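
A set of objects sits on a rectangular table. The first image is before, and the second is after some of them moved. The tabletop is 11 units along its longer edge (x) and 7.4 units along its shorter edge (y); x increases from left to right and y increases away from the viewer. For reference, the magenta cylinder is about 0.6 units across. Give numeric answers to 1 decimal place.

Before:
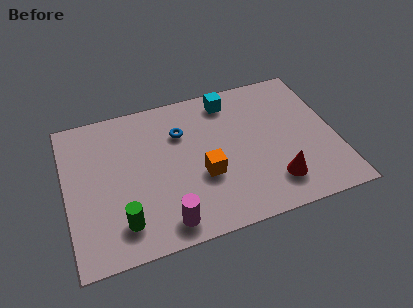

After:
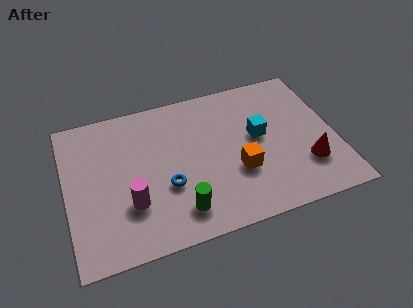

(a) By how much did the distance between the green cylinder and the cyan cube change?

-2.4

They were about 6.8 units apart before and 4.4 after — 2.4 units closer together.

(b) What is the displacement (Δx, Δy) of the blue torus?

(-0.8, -2.5)

From the two frames, the blue torus sits at roughly (4.8, 5.2) before and (4.0, 2.7) after.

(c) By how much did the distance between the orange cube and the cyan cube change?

-2.0

The distance was about 3.8 in the first image and 1.8 in the second, so they moved 2.0 units closer together.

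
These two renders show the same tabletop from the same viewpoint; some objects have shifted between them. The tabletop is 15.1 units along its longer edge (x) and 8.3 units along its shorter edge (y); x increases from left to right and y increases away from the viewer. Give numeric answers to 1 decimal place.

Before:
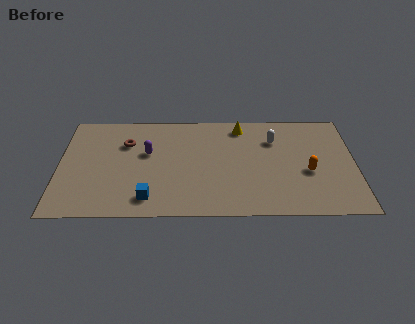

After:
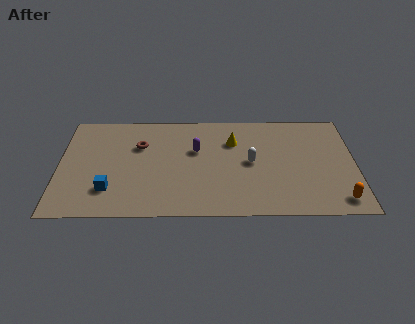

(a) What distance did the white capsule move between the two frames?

2.2

The white capsule moved from about (11.0, 6.0) to (9.8, 4.2), a distance of √(1.2² + 1.8²) ≈ 2.2.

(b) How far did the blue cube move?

2.1

The blue cube was near (4.6, 1.4) before and (2.6, 2.1) after, so it travelled √(2.0² + 0.7²) ≈ 2.1 units.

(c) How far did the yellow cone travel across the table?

1.3

The yellow cone moved from about (9.3, 7.1) to (8.9, 5.9), a distance of √(0.4² + 1.2²) ≈ 1.3.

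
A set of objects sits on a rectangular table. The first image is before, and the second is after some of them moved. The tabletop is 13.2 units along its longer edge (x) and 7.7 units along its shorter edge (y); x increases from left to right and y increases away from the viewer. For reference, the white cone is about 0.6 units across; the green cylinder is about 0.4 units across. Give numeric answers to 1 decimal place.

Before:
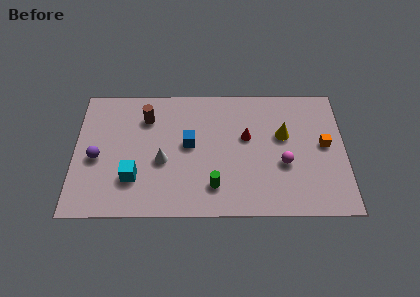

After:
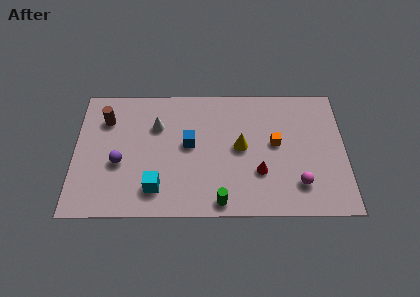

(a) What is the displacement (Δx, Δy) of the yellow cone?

(-2.1, -0.7)

The yellow cone was at about (10.2, 4.7) and moved to about (8.1, 4.0).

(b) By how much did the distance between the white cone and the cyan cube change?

+2.0

Before: roughly 1.7 units apart; after: 3.7. That's 2.0 units further apart.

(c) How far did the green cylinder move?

0.9

The green cylinder was near (6.8, 1.7) before and (7.1, 0.8) after, so it travelled √(0.3² + 0.9²) ≈ 0.9 units.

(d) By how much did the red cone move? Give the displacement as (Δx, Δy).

(0.6, -2.1)

The red cone started near (8.4, 4.6) and ended near (9.0, 2.5).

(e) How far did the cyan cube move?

1.3

From (2.9, 2.2) to (4.0, 1.6), the cyan cube covered √(1.1² + 0.6²) ≈ 1.3 units.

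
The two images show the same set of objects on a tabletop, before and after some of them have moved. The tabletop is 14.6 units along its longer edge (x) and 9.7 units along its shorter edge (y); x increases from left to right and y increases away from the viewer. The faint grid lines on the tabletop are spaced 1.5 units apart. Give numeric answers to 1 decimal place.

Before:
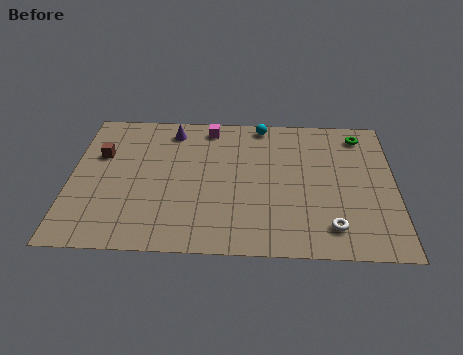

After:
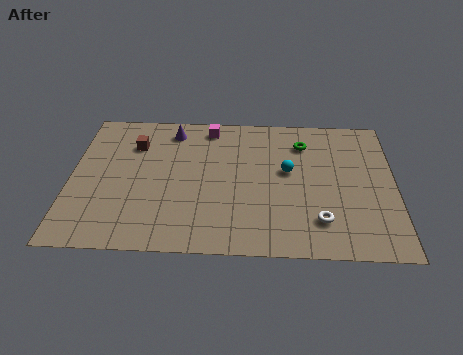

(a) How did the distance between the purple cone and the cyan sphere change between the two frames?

+1.8

Before: roughly 4.1 units apart; after: 5.9. That's 1.8 units further apart.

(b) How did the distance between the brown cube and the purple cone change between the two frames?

-1.7

They were about 3.7 units apart before and 2.0 after — 1.7 units closer together.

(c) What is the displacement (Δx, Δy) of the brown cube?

(1.5, 0.8)

From the two frames, the brown cube sits at roughly (1.3, 6.3) before and (2.8, 7.1) after.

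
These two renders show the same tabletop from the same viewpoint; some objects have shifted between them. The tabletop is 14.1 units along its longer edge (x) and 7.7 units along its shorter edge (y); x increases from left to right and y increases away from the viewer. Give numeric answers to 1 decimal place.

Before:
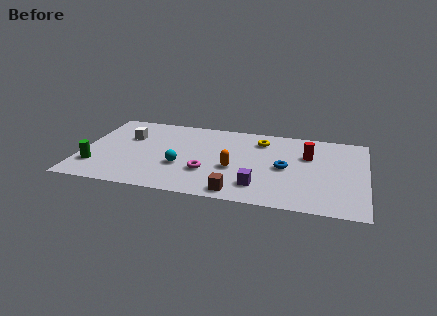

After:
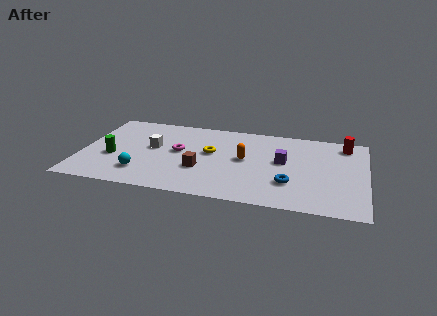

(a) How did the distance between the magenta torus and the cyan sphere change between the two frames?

+1.6

The distance was about 1.3 in the first image and 2.9 in the second, so they moved 1.6 units further apart.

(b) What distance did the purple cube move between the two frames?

2.8

The purple cube was near (8.9, 1.7) before and (10.0, 4.3) after, so it travelled √(1.1² + 2.6²) ≈ 2.8 units.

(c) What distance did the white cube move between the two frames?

1.5

From (2.2, 5.1) to (3.5, 4.3), the white cube covered √(1.3² + 0.8²) ≈ 1.5 units.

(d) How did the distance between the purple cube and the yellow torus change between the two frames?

-0.8

The distance was about 4.4 in the first image and 3.6 in the second, so they moved 0.8 units closer together.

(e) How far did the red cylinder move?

2.3

The red cylinder moved from about (11.2, 5.1) to (13.0, 6.5), a distance of √(1.8² + 1.4²) ≈ 2.3.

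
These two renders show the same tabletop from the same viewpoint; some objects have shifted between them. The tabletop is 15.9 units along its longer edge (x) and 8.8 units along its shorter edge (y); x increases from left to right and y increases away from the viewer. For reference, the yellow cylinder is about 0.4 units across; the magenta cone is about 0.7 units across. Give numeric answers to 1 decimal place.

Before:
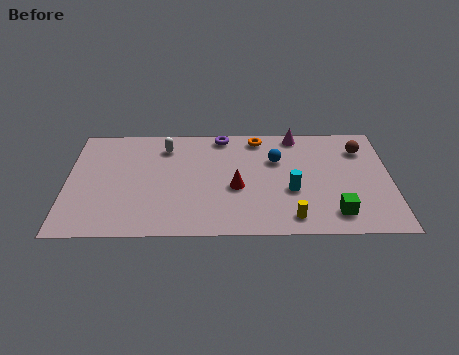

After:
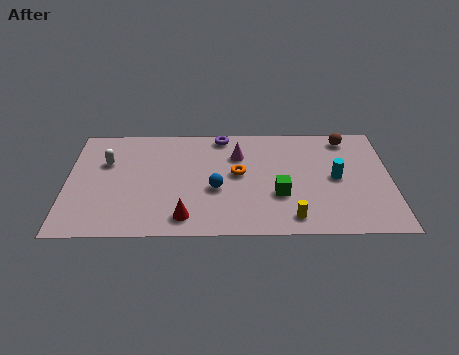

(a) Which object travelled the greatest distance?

the blue sphere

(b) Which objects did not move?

the purple torus and the yellow cylinder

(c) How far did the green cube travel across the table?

3.1

The green cube was near (13.1, 1.6) before and (10.4, 3.1) after, so it travelled √(2.7² + 1.5²) ≈ 3.1 units.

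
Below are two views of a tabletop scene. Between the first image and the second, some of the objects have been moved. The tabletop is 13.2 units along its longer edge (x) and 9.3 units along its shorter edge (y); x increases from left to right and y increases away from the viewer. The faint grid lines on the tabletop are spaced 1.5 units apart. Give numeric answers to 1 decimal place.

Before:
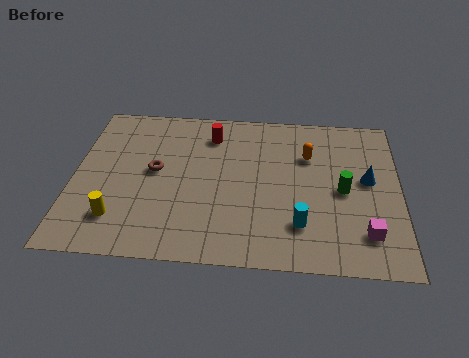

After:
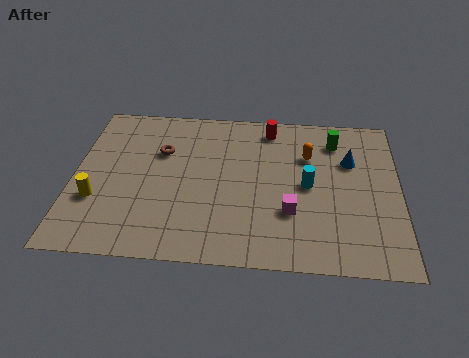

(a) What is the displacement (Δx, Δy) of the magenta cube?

(-3.0, 1.0)

From the two frames, the magenta cube sits at roughly (11.8, 2.0) before and (8.8, 3.0) after.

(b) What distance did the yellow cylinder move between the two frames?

1.3

The yellow cylinder was near (1.9, 2.1) before and (1.0, 3.1) after, so it travelled √(0.9² + 1.0²) ≈ 1.3 units.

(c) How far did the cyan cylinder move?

2.3

The cyan cylinder was near (9.2, 2.3) before and (9.5, 4.6) after, so it travelled √(0.3² + 2.3²) ≈ 2.3 units.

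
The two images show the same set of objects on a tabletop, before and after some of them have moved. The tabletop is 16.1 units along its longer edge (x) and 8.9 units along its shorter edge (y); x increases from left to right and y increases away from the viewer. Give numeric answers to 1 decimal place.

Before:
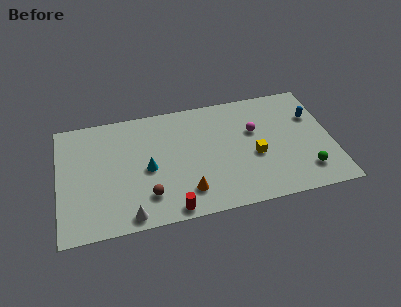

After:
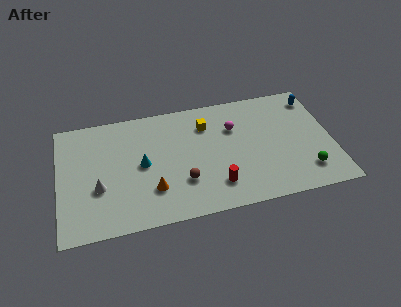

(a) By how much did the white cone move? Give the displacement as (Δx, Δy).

(-1.7, 2.4)

The white cone was at about (4.0, 0.9) and moved to about (2.3, 3.3).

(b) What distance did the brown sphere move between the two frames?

2.2

From (5.1, 2.1) to (7.2, 2.7), the brown sphere covered √(2.1² + 0.6²) ≈ 2.2 units.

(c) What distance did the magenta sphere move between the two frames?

1.3

The magenta sphere moved from about (11.6, 5.6) to (10.4, 6.1), a distance of √(1.2² + 0.5²) ≈ 1.3.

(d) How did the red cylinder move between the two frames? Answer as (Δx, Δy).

(2.7, 1.2)

The red cylinder started near (6.4, 0.8) and ended near (9.1, 2.0).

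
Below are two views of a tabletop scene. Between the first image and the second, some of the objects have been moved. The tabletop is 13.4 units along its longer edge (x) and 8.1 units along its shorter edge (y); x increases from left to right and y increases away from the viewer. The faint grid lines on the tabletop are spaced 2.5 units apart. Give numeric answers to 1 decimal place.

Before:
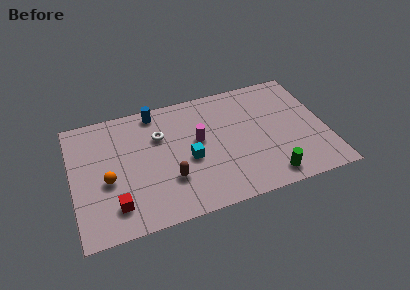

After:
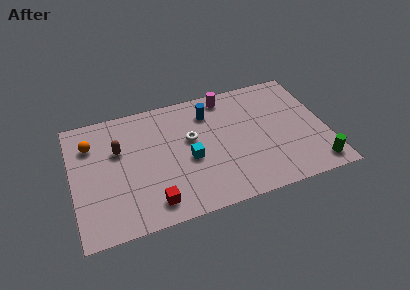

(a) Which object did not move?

the cyan cube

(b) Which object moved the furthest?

the brown capsule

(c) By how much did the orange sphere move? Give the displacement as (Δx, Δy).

(-0.7, 2.6)

From the two frames, the orange sphere sits at roughly (1.8, 3.4) before and (1.1, 6.0) after.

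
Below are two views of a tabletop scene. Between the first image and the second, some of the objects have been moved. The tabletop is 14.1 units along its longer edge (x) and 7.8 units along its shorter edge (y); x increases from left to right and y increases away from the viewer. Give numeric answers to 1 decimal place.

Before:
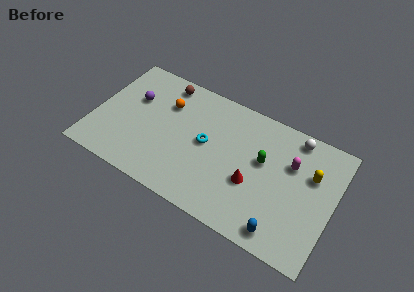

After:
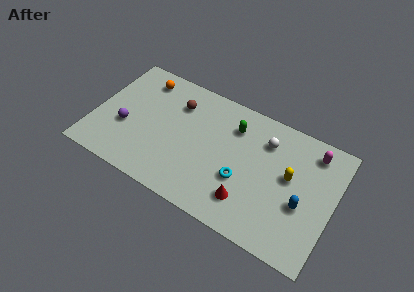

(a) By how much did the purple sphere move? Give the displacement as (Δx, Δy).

(-0.2, -2.0)

The purple sphere was at about (2.1, 5.0) and moved to about (1.9, 3.0).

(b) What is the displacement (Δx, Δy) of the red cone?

(-0.1, -1.2)

From the two frames, the red cone sits at roughly (9.5, 3.0) before and (9.4, 1.8) after.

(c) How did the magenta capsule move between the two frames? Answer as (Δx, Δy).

(1.1, 1.3)

From the two frames, the magenta capsule sits at roughly (11.5, 5.2) before and (12.6, 6.5) after.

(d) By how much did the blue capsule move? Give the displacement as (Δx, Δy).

(0.9, 2.1)

The blue capsule was at about (11.5, 1.0) and moved to about (12.4, 3.1).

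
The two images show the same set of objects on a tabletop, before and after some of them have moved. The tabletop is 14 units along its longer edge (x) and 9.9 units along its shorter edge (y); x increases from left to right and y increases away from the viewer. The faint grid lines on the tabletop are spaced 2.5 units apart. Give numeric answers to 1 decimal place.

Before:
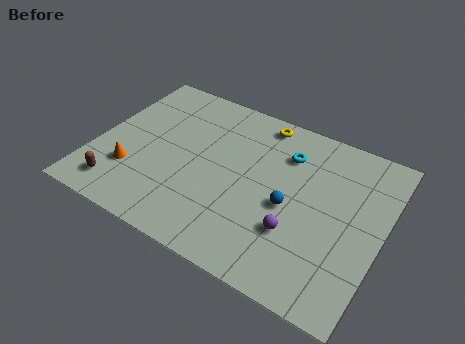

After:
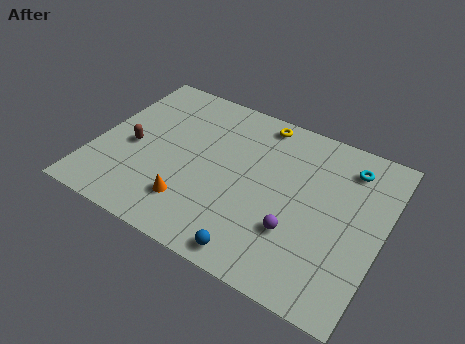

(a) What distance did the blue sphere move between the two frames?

3.6

From (9.6, 4.4) to (8.5, 1.0), the blue sphere covered √(1.1² + 3.4²) ≈ 3.6 units.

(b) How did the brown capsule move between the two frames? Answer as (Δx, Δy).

(0.2, 2.8)

From the two frames, the brown capsule sits at roughly (1.6, 1.6) before and (1.8, 4.4) after.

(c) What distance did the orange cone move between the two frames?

3.2

From (2.0, 2.9) to (5.1, 2.3), the orange cone covered √(3.1² + 0.6²) ≈ 3.2 units.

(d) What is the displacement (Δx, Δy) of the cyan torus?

(3.0, 0.6)

The cyan torus started near (9.0, 7.4) and ended near (12.0, 8.0).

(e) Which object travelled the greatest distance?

the blue sphere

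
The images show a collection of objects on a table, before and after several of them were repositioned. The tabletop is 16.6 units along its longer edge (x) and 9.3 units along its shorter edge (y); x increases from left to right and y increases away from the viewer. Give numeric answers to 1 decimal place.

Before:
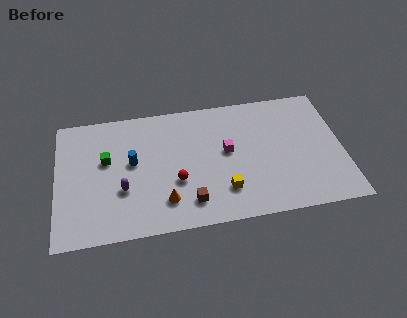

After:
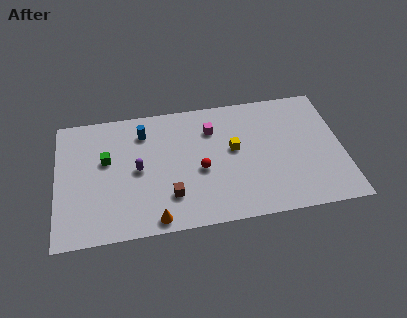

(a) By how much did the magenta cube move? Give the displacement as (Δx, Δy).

(-0.8, 1.8)

From the two frames, the magenta cube sits at roughly (9.9, 5.1) before and (9.1, 6.9) after.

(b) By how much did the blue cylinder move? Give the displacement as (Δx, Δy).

(0.7, 2.1)

The blue cylinder was at about (4.4, 5.2) and moved to about (5.1, 7.3).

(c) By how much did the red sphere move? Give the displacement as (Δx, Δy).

(1.4, 0.6)

The red sphere was at about (6.9, 3.4) and moved to about (8.3, 4.0).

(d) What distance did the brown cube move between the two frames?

1.3

The brown cube moved from about (7.6, 1.8) to (6.5, 2.4), a distance of √(1.1² + 0.6²) ≈ 1.3.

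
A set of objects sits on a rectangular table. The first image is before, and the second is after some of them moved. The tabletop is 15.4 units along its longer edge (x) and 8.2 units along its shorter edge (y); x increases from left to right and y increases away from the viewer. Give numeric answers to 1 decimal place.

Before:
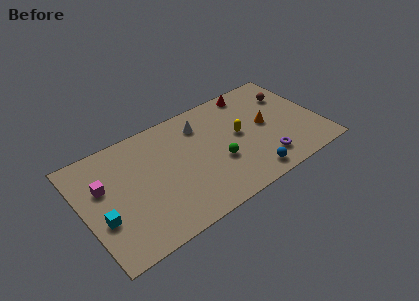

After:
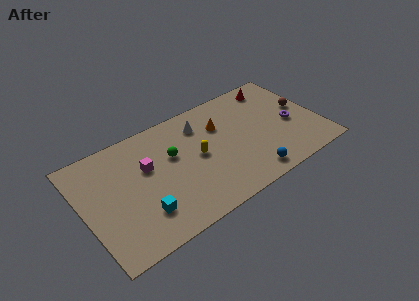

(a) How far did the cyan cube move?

2.6

The cyan cube moved from about (1.0, 3.0) to (3.4, 2.1), a distance of √(2.4² + 0.9²) ≈ 2.6.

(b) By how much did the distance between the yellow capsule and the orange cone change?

+0.5

The distance was about 1.8 in the first image and 2.3 in the second, so they moved 0.5 units further apart.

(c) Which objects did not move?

the blue sphere and the white cone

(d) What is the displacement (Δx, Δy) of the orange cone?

(-2.8, 1.4)

From the two frames, the orange cone sits at roughly (12.0, 4.3) before and (9.2, 5.7) after.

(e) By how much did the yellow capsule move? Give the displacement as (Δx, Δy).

(-2.8, -0.2)

The yellow capsule was at about (10.2, 4.4) and moved to about (7.4, 4.2).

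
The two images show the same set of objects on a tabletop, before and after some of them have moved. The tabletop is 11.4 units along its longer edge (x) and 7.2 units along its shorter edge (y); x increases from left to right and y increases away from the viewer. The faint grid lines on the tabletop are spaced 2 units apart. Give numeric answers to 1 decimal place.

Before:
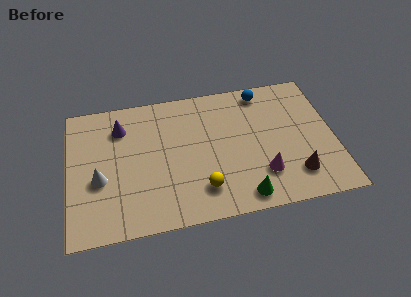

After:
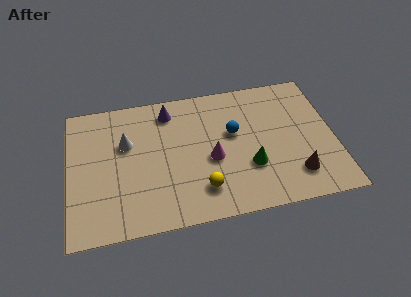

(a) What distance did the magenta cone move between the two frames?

2.4

The magenta cone moved from about (8.2, 1.9) to (6.1, 3.1), a distance of √(2.1² + 1.2²) ≈ 2.4.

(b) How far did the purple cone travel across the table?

2.2

From (2.3, 5.5) to (4.4, 6.0), the purple cone covered √(2.1² + 0.5²) ≈ 2.2 units.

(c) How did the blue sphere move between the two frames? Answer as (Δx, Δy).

(-1.4, -2.0)

From the two frames, the blue sphere sits at roughly (8.5, 6.3) before and (7.1, 4.3) after.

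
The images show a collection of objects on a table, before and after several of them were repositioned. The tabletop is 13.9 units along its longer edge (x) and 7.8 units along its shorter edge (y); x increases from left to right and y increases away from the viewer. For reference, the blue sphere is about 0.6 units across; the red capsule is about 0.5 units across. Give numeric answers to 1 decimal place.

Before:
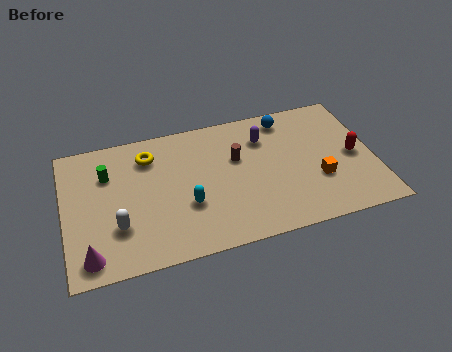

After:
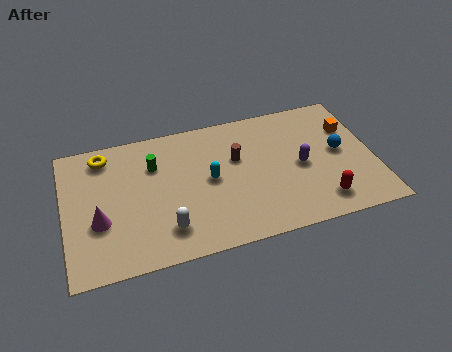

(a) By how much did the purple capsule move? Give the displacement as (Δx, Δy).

(1.5, -2.1)

From the two frames, the purple capsule sits at roughly (9.1, 5.8) before and (10.6, 3.7) after.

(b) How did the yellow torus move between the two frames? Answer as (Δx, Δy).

(-2.0, 0.5)

The yellow torus was at about (3.9, 6.1) and moved to about (1.9, 6.6).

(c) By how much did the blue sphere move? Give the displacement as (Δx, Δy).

(2.2, -2.6)

From the two frames, the blue sphere sits at roughly (10.2, 6.7) before and (12.4, 4.1) after.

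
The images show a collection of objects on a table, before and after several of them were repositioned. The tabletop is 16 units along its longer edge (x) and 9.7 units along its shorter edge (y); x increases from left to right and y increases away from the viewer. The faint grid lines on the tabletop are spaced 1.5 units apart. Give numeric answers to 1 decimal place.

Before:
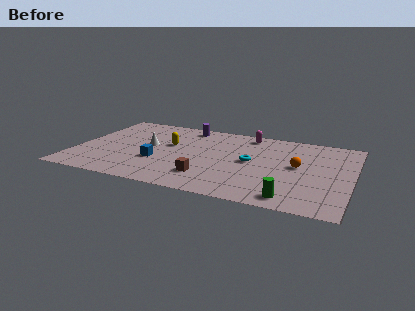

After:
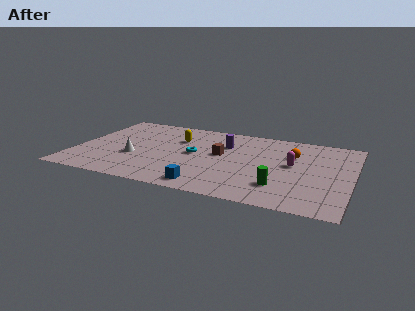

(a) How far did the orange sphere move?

1.5

From (12.9, 5.2) to (12.5, 6.6), the orange sphere covered √(0.4² + 1.4²) ≈ 1.5 units.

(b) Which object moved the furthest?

the magenta capsule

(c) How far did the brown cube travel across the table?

3.1

The brown cube was near (7.9, 2.3) before and (8.4, 5.4) after, so it travelled √(0.5² + 3.1²) ≈ 3.1 units.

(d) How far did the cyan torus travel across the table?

3.3

From (10.2, 5.0) to (6.9, 5.0), the cyan torus covered √(3.3² + 0.0²) ≈ 3.3 units.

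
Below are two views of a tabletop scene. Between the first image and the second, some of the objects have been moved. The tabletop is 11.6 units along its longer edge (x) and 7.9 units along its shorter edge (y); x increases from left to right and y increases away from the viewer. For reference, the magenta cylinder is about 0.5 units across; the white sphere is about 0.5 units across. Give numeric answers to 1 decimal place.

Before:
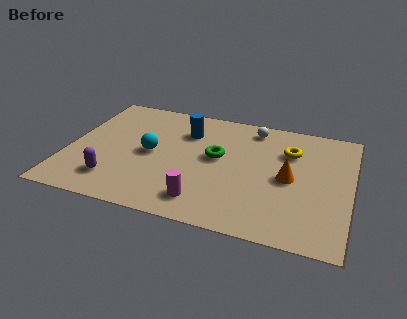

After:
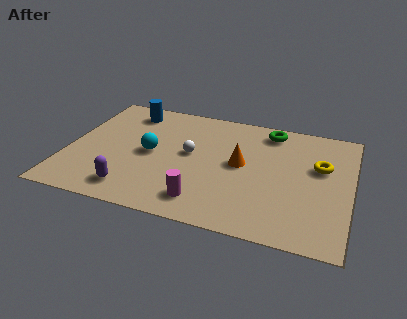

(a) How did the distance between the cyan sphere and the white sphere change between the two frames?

-3.3

Before: roughly 4.9 units apart; after: 1.6. That's 3.3 units closer together.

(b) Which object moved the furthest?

the white sphere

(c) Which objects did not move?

the magenta cylinder and the cyan sphere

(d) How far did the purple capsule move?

0.9

The purple capsule moved from about (2.1, 1.7) to (2.9, 1.3), a distance of √(0.8² + 0.4²) ≈ 0.9.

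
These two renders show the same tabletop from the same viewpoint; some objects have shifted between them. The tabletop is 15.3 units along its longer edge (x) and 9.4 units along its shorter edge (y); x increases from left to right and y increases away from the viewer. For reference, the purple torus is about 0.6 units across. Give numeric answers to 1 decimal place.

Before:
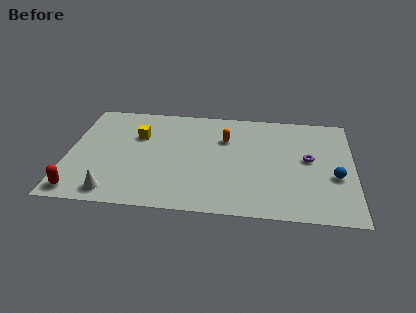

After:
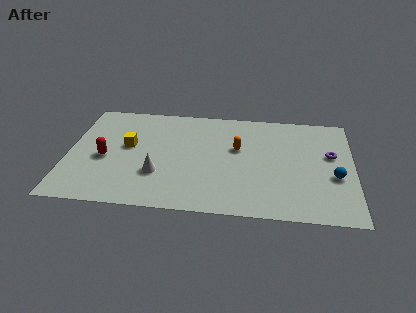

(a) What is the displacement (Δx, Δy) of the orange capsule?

(0.7, -0.8)

The orange capsule started near (8.4, 6.5) and ended near (9.1, 5.7).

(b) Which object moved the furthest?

the red capsule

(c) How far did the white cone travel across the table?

2.9

The white cone moved from about (2.6, 1.2) to (4.9, 3.0), a distance of √(2.3² + 1.8²) ≈ 2.9.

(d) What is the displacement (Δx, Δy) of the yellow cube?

(-0.5, -1.0)

From the two frames, the yellow cube sits at roughly (3.7, 6.3) before and (3.2, 5.3) after.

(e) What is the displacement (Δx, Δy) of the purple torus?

(1.2, 0.5)

The purple torus started near (12.9, 5.1) and ended near (14.1, 5.6).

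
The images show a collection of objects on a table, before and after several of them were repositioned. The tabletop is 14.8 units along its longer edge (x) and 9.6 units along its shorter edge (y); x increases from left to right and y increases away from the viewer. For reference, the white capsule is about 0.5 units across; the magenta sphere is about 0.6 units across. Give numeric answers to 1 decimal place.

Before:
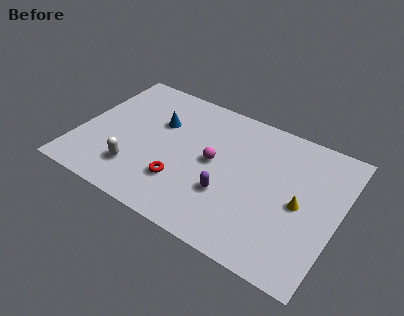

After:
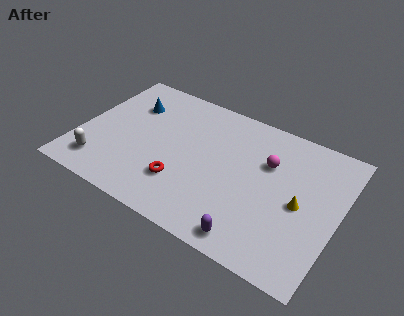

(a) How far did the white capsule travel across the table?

2.1

The white capsule was near (3.6, 2.3) before and (1.6, 1.8) after, so it travelled √(2.0² + 0.5²) ≈ 2.1 units.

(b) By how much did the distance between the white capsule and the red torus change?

+2.1

They were about 2.6 units apart before and 4.7 after — 2.1 units further apart.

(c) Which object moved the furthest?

the magenta sphere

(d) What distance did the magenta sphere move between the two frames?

3.2

The magenta sphere was near (7.7, 5.0) before and (10.6, 6.4) after, so it travelled √(2.9² + 1.4²) ≈ 3.2 units.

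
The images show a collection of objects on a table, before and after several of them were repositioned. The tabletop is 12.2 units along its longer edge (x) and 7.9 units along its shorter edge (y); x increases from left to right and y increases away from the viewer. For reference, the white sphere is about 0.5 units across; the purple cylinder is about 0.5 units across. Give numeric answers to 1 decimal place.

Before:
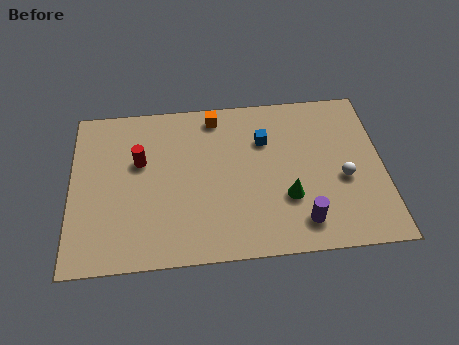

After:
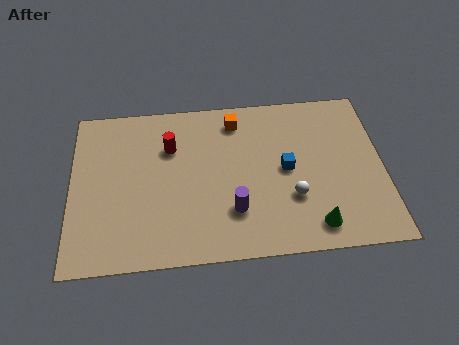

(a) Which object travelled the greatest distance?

the purple cylinder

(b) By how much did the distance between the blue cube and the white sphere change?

-2.3

Before: roughly 3.7 units apart; after: 1.4. That's 2.3 units closer together.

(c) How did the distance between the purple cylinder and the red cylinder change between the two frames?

-3.0

They were about 7.1 units apart before and 4.1 after — 3.0 units closer together.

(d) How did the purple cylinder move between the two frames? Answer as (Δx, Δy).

(-2.6, 0.8)

The purple cylinder was at about (8.9, 1.4) and moved to about (6.3, 2.2).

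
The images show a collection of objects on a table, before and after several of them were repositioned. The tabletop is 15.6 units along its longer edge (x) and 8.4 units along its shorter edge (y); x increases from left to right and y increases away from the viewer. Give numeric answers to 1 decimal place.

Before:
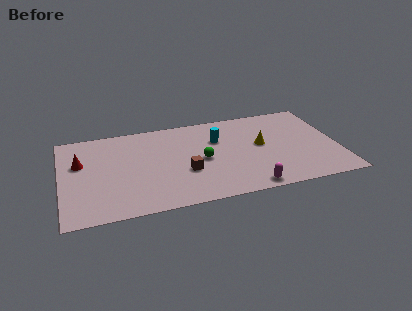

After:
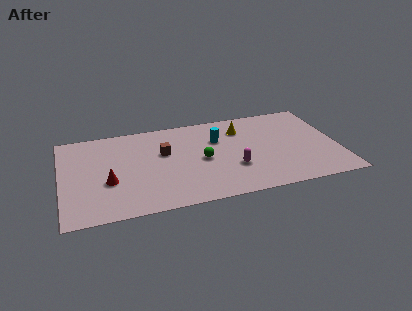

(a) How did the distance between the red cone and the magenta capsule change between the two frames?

-3.2

The distance was about 10.2 in the first image and 7.0 in the second, so they moved 3.2 units closer together.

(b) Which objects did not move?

the green sphere and the cyan cylinder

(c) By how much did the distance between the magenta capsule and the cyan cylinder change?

-2.1

They were about 5.1 units apart before and 3.0 after — 2.1 units closer together.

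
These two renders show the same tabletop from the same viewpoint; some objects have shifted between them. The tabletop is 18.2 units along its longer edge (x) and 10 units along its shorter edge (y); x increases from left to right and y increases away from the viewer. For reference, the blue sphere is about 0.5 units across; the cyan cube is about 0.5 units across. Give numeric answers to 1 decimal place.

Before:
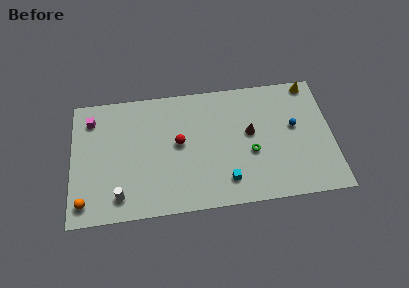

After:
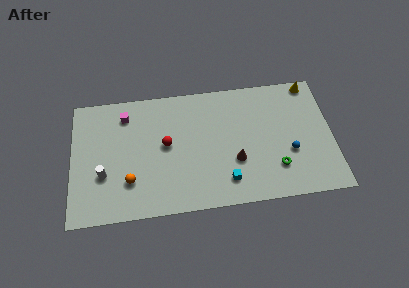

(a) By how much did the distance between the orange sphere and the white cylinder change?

-0.5

The distance was about 2.4 in the first image and 1.9 in the second, so they moved 0.5 units closer together.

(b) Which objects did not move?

the cyan cube and the yellow cone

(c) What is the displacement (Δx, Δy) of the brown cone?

(-1.1, -2.1)

The brown cone was at about (12.5, 5.6) and moved to about (11.4, 3.5).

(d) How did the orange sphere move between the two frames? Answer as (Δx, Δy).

(3.1, 1.3)

The orange sphere started near (0.9, 1.5) and ended near (4.0, 2.8).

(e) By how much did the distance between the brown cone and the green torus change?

+1.3

Before: roughly 1.6 units apart; after: 2.9. That's 1.3 units further apart.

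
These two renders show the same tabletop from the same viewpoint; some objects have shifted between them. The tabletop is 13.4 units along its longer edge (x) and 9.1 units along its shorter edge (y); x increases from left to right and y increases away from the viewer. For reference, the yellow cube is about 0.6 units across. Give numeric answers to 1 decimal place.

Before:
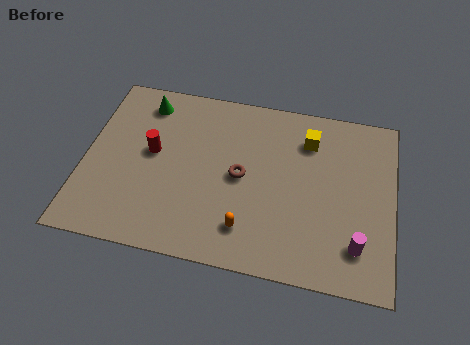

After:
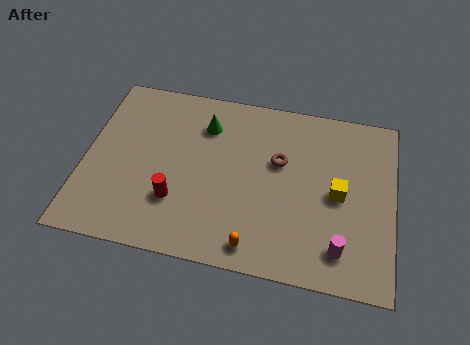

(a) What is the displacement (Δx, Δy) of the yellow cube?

(1.4, -2.6)

From the two frames, the yellow cube sits at roughly (9.6, 7.0) before and (11.0, 4.4) after.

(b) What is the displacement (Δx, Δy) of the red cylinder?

(1.2, -2.3)

The red cylinder started near (2.9, 5.0) and ended near (4.1, 2.7).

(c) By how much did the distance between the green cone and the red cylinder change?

+1.7

They were about 2.6 units apart before and 4.3 after — 1.7 units further apart.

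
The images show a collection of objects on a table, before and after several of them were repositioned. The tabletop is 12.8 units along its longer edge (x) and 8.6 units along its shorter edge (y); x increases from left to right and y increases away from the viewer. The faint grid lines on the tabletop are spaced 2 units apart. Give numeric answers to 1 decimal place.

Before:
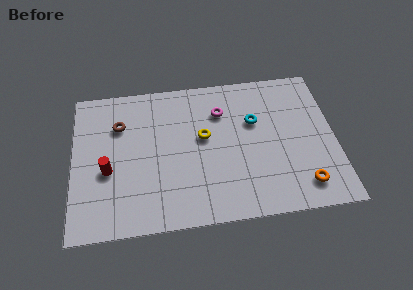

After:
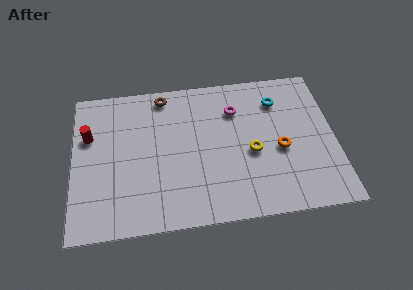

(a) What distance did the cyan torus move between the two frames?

1.6

The cyan torus was near (8.9, 5.5) before and (10.1, 6.6) after, so it travelled √(1.2² + 1.1²) ≈ 1.6 units.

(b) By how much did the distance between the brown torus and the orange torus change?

-3.1

Before: roughly 9.9 units apart; after: 6.8. That's 3.1 units closer together.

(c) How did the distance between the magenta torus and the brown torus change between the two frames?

-1.3

Before: roughly 5.0 units apart; after: 3.7. That's 1.3 units closer together.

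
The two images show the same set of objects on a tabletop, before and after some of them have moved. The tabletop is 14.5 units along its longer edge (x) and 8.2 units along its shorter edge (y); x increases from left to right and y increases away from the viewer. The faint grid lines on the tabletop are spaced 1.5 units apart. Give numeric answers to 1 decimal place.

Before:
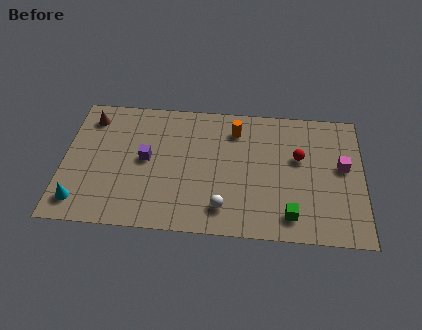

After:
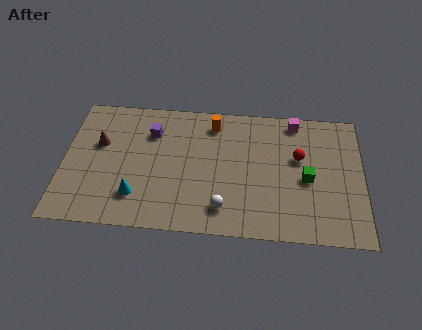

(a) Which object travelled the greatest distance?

the magenta cube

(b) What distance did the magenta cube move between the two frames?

3.5

The magenta cube moved from about (13.5, 4.6) to (11.2, 7.3), a distance of √(2.3² + 2.7²) ≈ 3.5.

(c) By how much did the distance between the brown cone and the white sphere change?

-1.3

Before: roughly 8.3 units apart; after: 7.0. That's 1.3 units closer together.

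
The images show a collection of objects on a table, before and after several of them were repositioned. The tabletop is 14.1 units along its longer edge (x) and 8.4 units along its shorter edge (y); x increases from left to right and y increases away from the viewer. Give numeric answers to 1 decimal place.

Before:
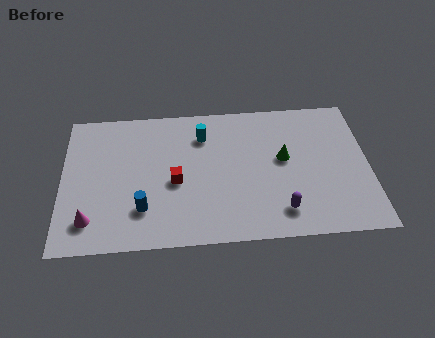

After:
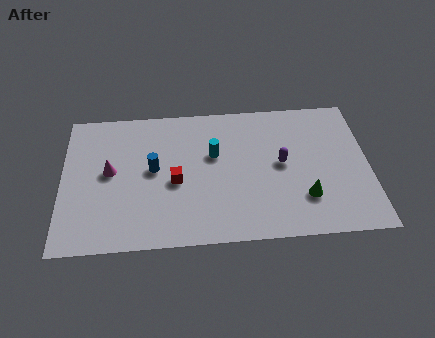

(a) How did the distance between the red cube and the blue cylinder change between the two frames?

-0.8

They were about 2.1 units apart before and 1.3 after — 0.8 units closer together.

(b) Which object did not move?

the red cube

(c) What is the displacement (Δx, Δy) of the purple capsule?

(0.1, 2.8)

The purple capsule started near (10.0, 1.6) and ended near (10.1, 4.4).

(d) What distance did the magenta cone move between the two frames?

2.9

The magenta cone was near (1.3, 1.7) before and (2.2, 4.5) after, so it travelled √(0.9² + 2.8²) ≈ 2.9 units.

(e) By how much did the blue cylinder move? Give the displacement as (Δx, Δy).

(0.5, 2.3)

The blue cylinder started near (3.7, 2.2) and ended near (4.2, 4.5).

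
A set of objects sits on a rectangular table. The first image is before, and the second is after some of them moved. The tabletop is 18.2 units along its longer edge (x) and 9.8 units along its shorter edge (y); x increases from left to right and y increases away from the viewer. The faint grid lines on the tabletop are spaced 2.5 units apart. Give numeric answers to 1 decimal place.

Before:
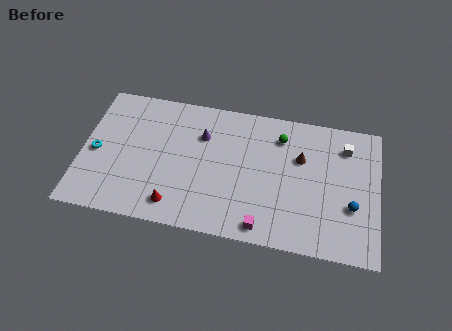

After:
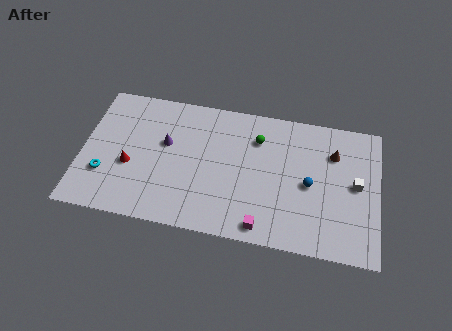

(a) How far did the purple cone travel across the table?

2.4

The purple cone moved from about (7.3, 6.9) to (5.1, 5.9), a distance of √(2.2² + 1.0²) ≈ 2.4.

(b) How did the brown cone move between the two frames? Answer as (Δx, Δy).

(2.0, 0.7)

From the two frames, the brown cone sits at roughly (13.4, 6.4) before and (15.4, 7.1) after.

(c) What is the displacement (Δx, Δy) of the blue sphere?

(-2.6, 1.1)

The blue sphere was at about (16.6, 3.5) and moved to about (14.0, 4.6).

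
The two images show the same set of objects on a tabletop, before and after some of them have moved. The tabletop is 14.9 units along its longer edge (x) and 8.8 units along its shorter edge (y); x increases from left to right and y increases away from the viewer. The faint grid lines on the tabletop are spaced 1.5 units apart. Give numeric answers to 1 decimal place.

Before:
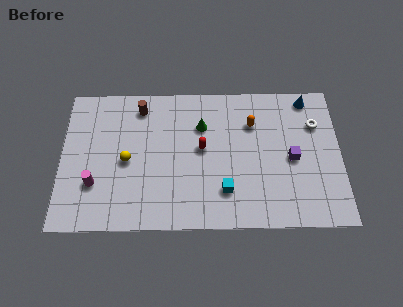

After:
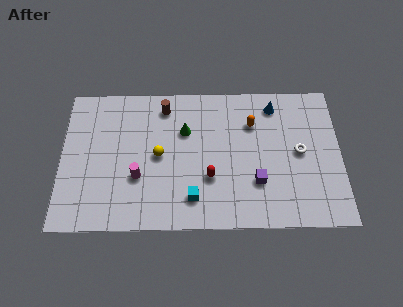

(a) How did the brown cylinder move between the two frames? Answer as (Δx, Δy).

(1.3, 0.0)

The brown cylinder was at about (4.2, 7.4) and moved to about (5.5, 7.4).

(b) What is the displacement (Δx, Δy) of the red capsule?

(0.4, -1.8)

From the two frames, the red capsule sits at roughly (7.5, 4.8) before and (7.9, 3.0) after.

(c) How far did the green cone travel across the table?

0.9

The green cone was near (7.5, 6.2) before and (6.6, 5.9) after, so it travelled √(0.9² + 0.3²) ≈ 0.9 units.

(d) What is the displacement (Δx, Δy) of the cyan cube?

(-1.7, -0.4)

From the two frames, the cyan cube sits at roughly (8.7, 2.2) before and (7.0, 1.8) after.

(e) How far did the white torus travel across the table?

1.9

The white torus was near (13.6, 6.2) before and (12.7, 4.5) after, so it travelled √(0.9² + 1.7²) ≈ 1.9 units.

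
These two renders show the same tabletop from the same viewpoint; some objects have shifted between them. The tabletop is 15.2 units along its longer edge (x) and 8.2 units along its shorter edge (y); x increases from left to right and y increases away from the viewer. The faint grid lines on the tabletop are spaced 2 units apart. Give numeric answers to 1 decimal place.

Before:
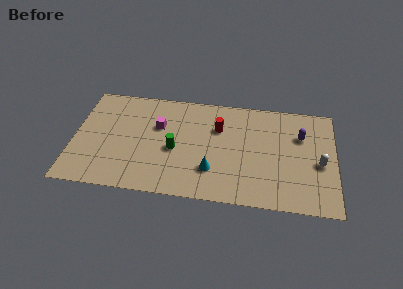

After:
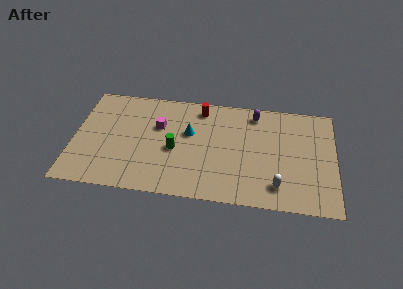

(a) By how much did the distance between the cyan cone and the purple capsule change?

-1.8

They were about 6.1 units apart before and 4.3 after — 1.8 units closer together.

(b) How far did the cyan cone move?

3.0

The cyan cone was near (8.1, 2.3) before and (6.7, 5.0) after, so it travelled √(1.4² + 2.7²) ≈ 3.0 units.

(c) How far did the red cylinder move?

1.8

The red cylinder moved from about (8.4, 5.6) to (7.3, 7.0), a distance of √(1.1² + 1.4²) ≈ 1.8.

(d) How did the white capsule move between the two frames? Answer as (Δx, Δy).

(-2.4, -2.0)

The white capsule was at about (14.3, 3.6) and moved to about (11.9, 1.6).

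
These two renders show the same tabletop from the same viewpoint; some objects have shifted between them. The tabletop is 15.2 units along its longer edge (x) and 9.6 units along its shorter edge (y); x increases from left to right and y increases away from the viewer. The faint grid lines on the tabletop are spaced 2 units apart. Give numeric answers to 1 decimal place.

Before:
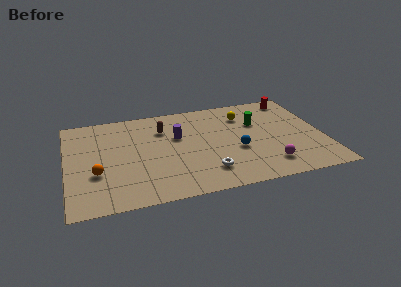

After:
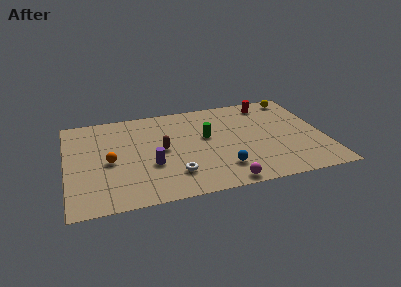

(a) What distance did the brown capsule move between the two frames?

2.1

The brown capsule was near (5.8, 7.0) before and (5.6, 4.9) after, so it travelled √(0.2² + 2.1²) ≈ 2.1 units.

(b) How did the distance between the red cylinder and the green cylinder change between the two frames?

+1.5

They were about 3.2 units apart before and 4.7 after — 1.5 units further apart.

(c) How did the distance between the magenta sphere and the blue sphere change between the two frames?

-1.1

Before: roughly 2.5 units apart; after: 1.4. That's 1.1 units closer together.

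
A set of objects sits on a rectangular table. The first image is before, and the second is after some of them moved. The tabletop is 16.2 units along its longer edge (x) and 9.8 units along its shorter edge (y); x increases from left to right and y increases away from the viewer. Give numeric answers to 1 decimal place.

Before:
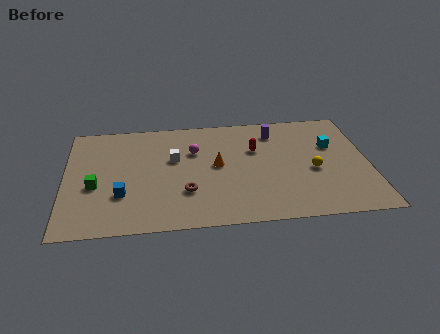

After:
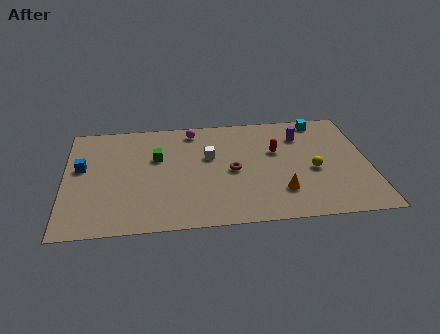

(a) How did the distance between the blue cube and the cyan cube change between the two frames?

+1.5

The distance was about 11.7 in the first image and 13.2 in the second, so they moved 1.5 units further apart.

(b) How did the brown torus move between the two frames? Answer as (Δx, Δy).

(2.5, 1.6)

The brown torus was at about (6.4, 3.0) and moved to about (8.9, 4.6).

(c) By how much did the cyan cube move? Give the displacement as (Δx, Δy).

(-0.5, 2.4)

The cyan cube was at about (14.3, 6.3) and moved to about (13.8, 8.7).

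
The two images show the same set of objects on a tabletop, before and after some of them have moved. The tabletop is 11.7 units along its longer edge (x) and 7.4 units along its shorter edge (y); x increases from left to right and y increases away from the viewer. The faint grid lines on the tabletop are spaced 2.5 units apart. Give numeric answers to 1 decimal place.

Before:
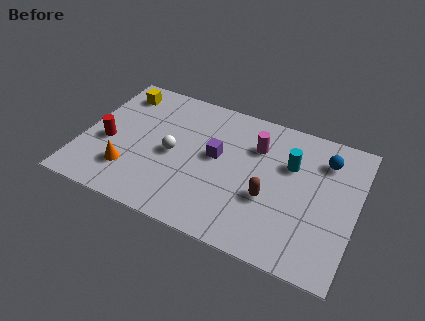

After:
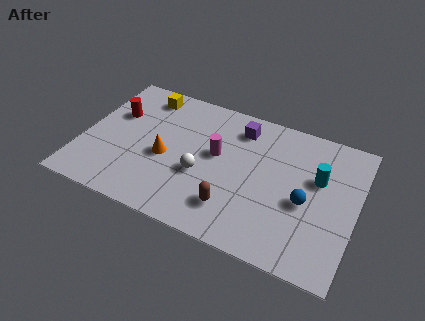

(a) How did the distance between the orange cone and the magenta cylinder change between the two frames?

-3.8

Before: roughly 6.1 units apart; after: 2.3. That's 3.8 units closer together.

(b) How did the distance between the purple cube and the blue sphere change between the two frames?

-0.6

The distance was about 4.8 in the first image and 4.2 in the second, so they moved 0.6 units closer together.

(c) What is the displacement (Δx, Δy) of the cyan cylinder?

(1.2, -0.3)

From the two frames, the cyan cylinder sits at roughly (8.8, 4.9) before and (10.0, 4.6) after.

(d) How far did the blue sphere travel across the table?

2.6

The blue sphere was near (10.2, 5.7) before and (9.6, 3.2) after, so it travelled √(0.6² + 2.5²) ≈ 2.6 units.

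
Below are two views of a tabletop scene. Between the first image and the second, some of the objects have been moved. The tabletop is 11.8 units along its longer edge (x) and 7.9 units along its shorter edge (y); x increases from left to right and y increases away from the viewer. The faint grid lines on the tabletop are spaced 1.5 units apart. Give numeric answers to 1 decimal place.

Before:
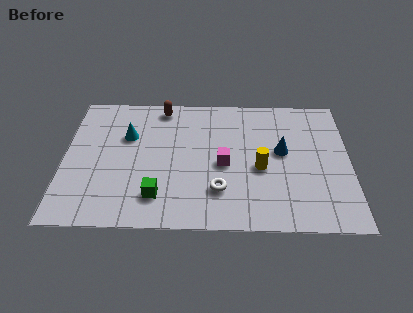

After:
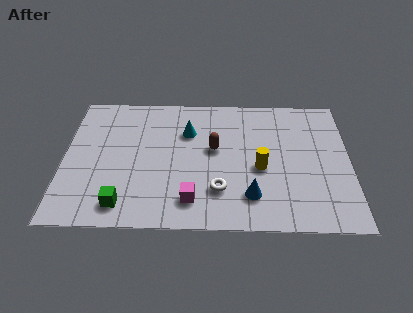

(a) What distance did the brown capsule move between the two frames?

3.3

The brown capsule moved from about (4.0, 7.0) to (6.2, 4.5), a distance of √(2.2² + 2.5²) ≈ 3.3.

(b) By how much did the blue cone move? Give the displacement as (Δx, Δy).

(-1.3, -2.6)

The blue cone started near (9.0, 4.4) and ended near (7.7, 1.8).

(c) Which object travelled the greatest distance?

the brown capsule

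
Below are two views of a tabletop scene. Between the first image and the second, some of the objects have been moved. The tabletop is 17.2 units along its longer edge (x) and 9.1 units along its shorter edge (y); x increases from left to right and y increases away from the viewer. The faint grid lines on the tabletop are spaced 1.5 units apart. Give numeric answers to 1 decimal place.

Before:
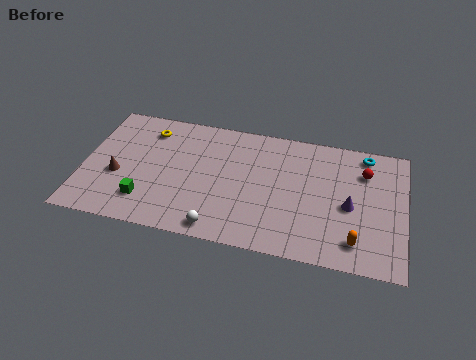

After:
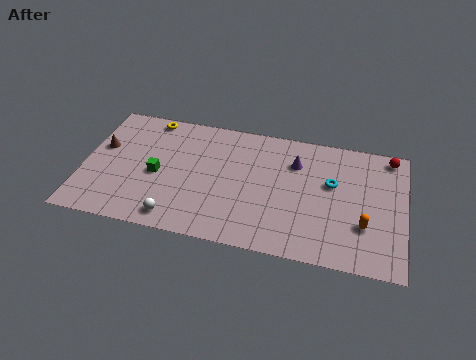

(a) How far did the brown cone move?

2.1

The brown cone moved from about (1.9, 3.6) to (0.9, 5.5), a distance of √(1.0² + 1.9²) ≈ 2.1.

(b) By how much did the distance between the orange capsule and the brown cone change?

+1.5

Before: roughly 12.9 units apart; after: 14.4. That's 1.5 units further apart.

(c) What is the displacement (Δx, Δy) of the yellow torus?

(0.0, 0.9)

The yellow torus was at about (3.3, 7.3) and moved to about (3.3, 8.2).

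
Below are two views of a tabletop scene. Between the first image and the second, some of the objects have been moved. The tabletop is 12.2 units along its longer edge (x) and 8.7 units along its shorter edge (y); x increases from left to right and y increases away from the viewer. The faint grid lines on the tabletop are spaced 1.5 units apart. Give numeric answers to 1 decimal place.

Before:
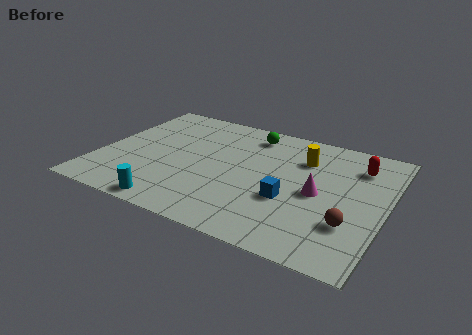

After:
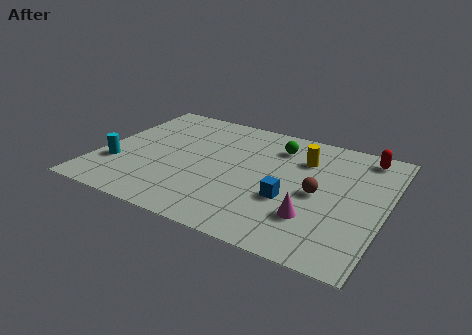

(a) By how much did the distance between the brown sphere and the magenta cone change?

-0.4

The distance was about 2.1 in the first image and 1.7 in the second, so they moved 0.4 units closer together.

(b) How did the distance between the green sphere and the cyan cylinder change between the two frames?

+0.7

They were about 6.9 units apart before and 7.6 after — 0.7 units further apart.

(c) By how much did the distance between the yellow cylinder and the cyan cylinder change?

+1.1

Before: roughly 7.3 units apart; after: 8.4. That's 1.1 units further apart.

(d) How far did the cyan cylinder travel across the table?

3.4

The cyan cylinder moved from about (3.7, 0.8) to (0.9, 2.7), a distance of √(2.8² + 1.9²) ≈ 3.4.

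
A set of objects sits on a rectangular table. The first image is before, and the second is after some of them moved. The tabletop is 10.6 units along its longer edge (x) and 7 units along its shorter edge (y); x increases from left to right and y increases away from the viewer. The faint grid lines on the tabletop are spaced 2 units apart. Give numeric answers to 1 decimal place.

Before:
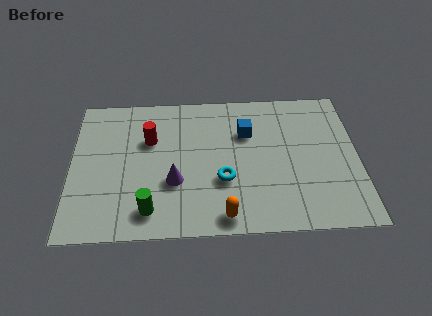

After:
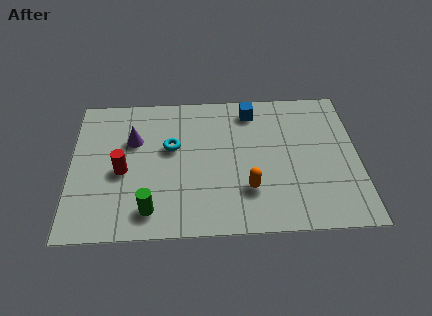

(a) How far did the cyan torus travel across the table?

2.5

The cyan torus was near (5.6, 2.5) before and (3.7, 4.2) after, so it travelled √(1.9² + 1.7²) ≈ 2.5 units.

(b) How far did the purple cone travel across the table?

2.6

The purple cone moved from about (3.8, 2.5) to (2.3, 4.6), a distance of √(1.5² + 2.1²) ≈ 2.6.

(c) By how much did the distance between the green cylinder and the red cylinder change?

-1.3

They were about 3.4 units apart before and 2.1 after — 1.3 units closer together.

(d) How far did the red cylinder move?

1.8

The red cylinder was near (2.9, 4.6) before and (1.9, 3.1) after, so it travelled √(1.0² + 1.5²) ≈ 1.8 units.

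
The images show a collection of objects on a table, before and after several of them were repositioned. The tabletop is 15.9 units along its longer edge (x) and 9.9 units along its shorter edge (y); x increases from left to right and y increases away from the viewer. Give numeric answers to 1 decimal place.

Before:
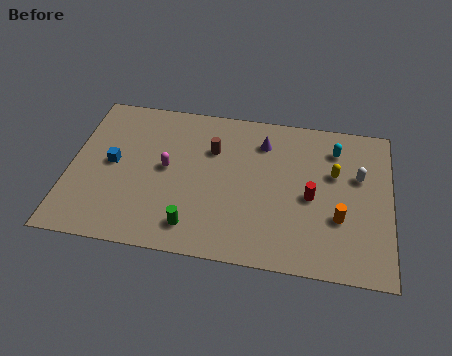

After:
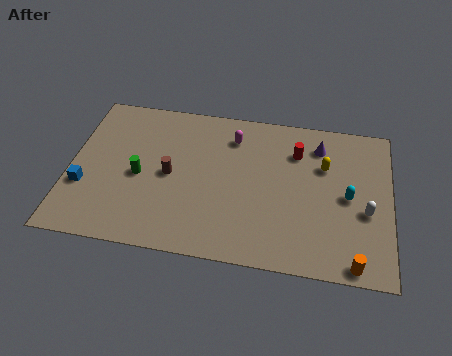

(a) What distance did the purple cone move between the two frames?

2.8

From (9.5, 7.7) to (12.3, 7.9), the purple cone covered √(2.8² + 0.2²) ≈ 2.8 units.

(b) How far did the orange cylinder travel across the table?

2.7

The orange cylinder moved from about (13.4, 3.4) to (14.2, 0.8), a distance of √(0.8² + 2.6²) ≈ 2.7.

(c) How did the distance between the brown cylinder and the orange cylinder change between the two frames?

+2.8

Before: roughly 7.2 units apart; after: 10.0. That's 2.8 units further apart.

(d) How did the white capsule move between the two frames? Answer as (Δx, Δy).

(0.4, -2.2)

The white capsule started near (14.3, 6.2) and ended near (14.7, 4.0).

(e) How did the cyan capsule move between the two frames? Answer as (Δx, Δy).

(0.7, -3.0)

From the two frames, the cyan capsule sits at roughly (13.1, 7.8) before and (13.8, 4.8) after.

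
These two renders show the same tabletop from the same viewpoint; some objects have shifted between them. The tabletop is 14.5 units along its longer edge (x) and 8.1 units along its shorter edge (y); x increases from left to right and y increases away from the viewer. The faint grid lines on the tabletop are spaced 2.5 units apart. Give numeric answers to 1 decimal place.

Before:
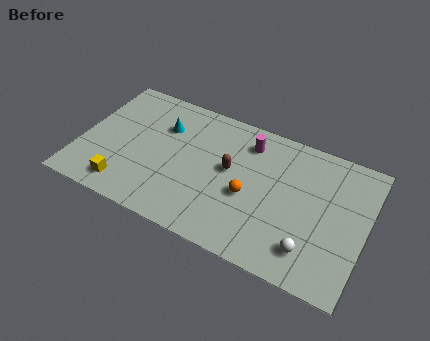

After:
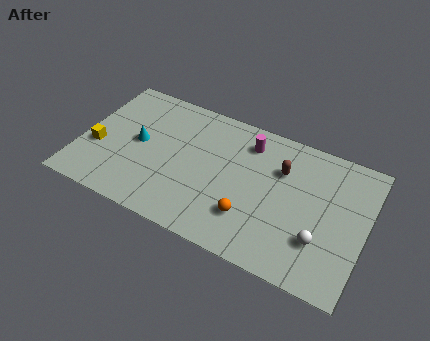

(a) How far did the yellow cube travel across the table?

2.5

From (2.6, 1.3) to (0.9, 3.1), the yellow cube covered √(1.7² + 1.8²) ≈ 2.5 units.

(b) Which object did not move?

the magenta cylinder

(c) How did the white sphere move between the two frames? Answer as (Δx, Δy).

(0.4, 0.7)

The white sphere started near (12.0, 1.7) and ended near (12.4, 2.4).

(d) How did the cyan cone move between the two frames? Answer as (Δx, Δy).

(-1.1, -1.5)

From the two frames, the cyan cone sits at roughly (4.0, 5.7) before and (2.9, 4.2) after.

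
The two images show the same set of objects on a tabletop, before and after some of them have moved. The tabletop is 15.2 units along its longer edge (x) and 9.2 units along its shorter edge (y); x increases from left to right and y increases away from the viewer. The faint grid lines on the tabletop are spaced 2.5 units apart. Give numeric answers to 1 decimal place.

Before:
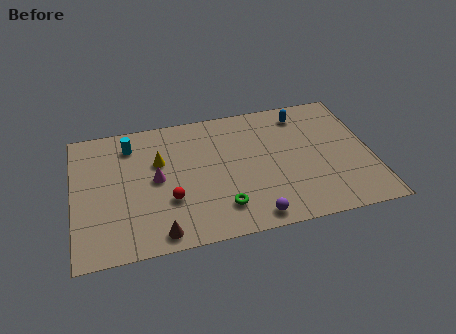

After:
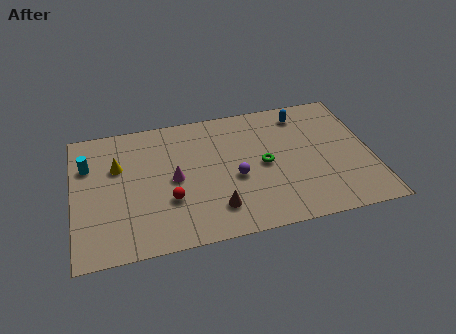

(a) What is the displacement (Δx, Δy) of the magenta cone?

(0.9, -0.2)

The magenta cone started near (4.2, 4.7) and ended near (5.1, 4.5).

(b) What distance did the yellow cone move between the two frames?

2.1

From (4.4, 5.9) to (2.3, 6.0), the yellow cone covered √(2.1² + 0.1²) ≈ 2.1 units.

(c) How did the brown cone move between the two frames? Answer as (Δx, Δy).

(2.9, 1.0)

The brown cone started near (4.2, 1.0) and ended near (7.1, 2.0).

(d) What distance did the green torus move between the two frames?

3.4

The green torus moved from about (7.4, 2.0) to (9.7, 4.5), a distance of √(2.3² + 2.5²) ≈ 3.4.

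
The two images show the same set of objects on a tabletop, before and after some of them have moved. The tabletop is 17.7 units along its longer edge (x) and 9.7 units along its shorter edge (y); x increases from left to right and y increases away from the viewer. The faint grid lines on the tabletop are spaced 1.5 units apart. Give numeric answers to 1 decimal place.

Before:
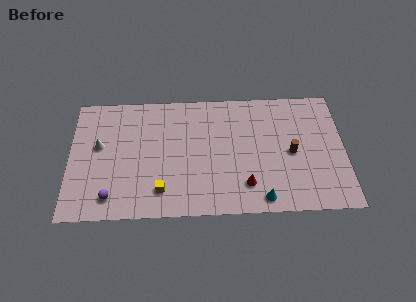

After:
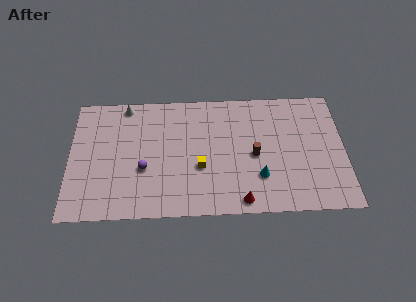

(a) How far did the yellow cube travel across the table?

3.0

From (5.9, 2.0) to (8.4, 3.7), the yellow cube covered √(2.5² + 1.7²) ≈ 3.0 units.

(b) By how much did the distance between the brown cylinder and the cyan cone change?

-2.3

The distance was about 4.0 in the first image and 1.7 in the second, so they moved 2.3 units closer together.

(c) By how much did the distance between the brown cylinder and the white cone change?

-3.1

They were about 12.4 units apart before and 9.3 after — 3.1 units closer together.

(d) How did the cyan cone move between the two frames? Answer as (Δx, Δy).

(-0.1, 1.7)

The cyan cone was at about (12.3, 1.1) and moved to about (12.2, 2.8).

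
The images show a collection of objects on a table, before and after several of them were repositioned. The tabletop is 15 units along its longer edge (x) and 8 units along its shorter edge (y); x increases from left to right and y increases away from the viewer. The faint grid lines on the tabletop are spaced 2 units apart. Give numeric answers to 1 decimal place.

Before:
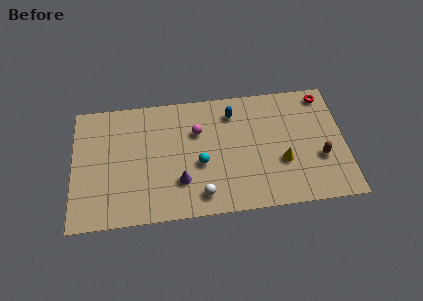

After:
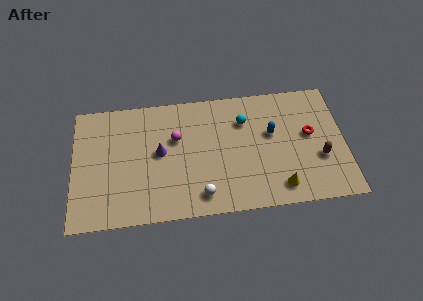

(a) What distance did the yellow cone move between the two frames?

1.6

The yellow cone was near (11.5, 2.9) before and (11.3, 1.3) after, so it travelled √(0.2² + 1.6²) ≈ 1.6 units.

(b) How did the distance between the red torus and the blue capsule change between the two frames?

-3.0

The distance was about 5.1 in the first image and 2.1 in the second, so they moved 3.0 units closer together.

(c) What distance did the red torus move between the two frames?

2.7

The red torus was near (14.0, 7.0) before and (13.1, 4.5) after, so it travelled √(0.9² + 2.5²) ≈ 2.7 units.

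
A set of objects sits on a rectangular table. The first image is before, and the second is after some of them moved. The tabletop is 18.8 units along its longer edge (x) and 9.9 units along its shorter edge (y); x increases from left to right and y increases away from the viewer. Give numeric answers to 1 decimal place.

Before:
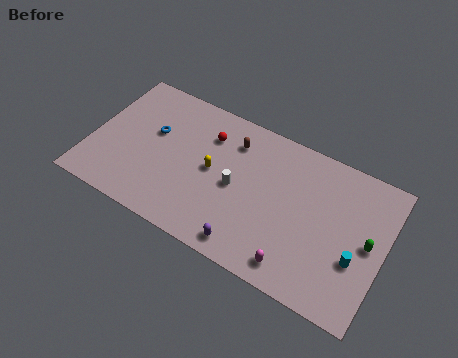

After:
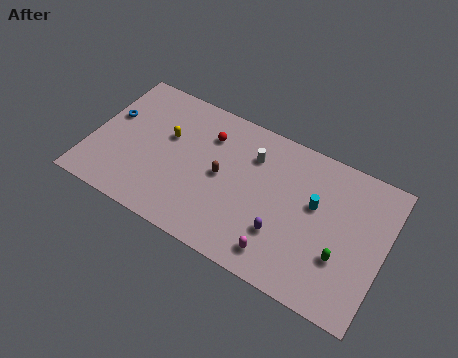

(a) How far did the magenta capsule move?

1.1

The magenta capsule was near (13.7, 1.4) before and (12.6, 1.6) after, so it travelled √(1.1² + 0.2²) ≈ 1.1 units.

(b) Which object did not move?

the red sphere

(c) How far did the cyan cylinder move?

3.7

The cyan cylinder was near (17.2, 3.6) before and (14.3, 5.9) after, so it travelled √(2.9² + 2.3²) ≈ 3.7 units.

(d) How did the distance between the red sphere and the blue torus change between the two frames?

+2.7

They were about 3.7 units apart before and 6.4 after — 2.7 units further apart.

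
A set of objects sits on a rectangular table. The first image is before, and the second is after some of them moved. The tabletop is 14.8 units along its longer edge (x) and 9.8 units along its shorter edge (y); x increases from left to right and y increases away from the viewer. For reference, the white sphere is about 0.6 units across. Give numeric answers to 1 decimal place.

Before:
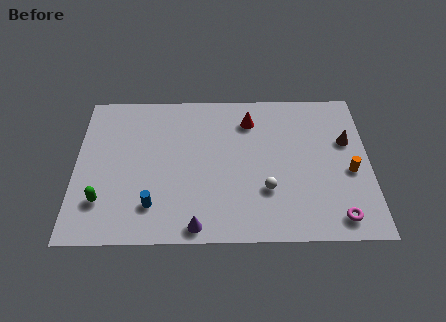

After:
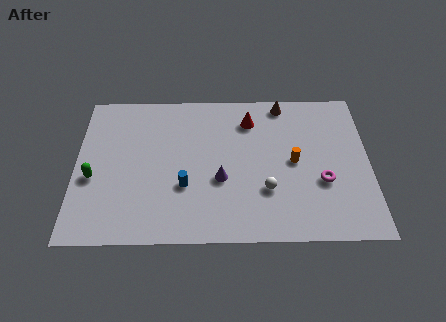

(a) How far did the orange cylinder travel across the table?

2.9

From (13.8, 4.2) to (11.0, 4.9), the orange cylinder covered √(2.8² + 0.7²) ≈ 2.9 units.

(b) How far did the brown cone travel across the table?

4.1

The brown cone moved from about (13.7, 6.2) to (10.5, 8.8), a distance of √(3.2² + 2.6²) ≈ 4.1.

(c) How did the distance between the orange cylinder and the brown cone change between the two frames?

+1.9

Before: roughly 2.0 units apart; after: 3.9. That's 1.9 units further apart.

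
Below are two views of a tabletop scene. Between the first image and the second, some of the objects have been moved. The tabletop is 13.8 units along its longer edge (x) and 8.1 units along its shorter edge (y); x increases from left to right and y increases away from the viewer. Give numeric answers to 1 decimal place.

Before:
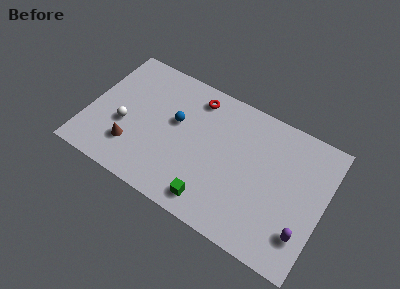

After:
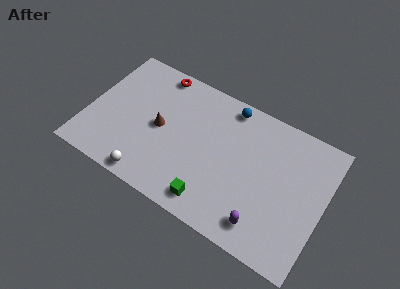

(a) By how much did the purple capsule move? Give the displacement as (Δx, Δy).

(-2.2, -0.6)

From the two frames, the purple capsule sits at roughly (12.9, 2.0) before and (10.7, 1.4) after.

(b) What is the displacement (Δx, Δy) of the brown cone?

(1.4, 1.9)

From the two frames, the brown cone sits at roughly (2.8, 2.1) before and (4.2, 4.0) after.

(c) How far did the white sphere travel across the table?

3.1

The white sphere was near (2.2, 3.2) before and (4.1, 0.8) after, so it travelled √(1.9² + 2.4²) ≈ 3.1 units.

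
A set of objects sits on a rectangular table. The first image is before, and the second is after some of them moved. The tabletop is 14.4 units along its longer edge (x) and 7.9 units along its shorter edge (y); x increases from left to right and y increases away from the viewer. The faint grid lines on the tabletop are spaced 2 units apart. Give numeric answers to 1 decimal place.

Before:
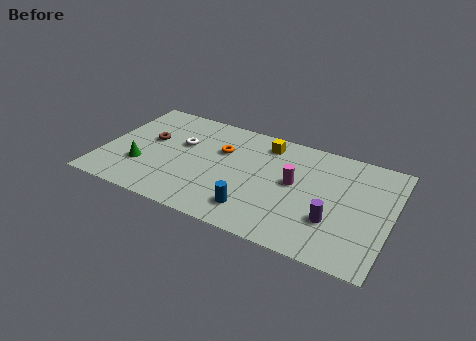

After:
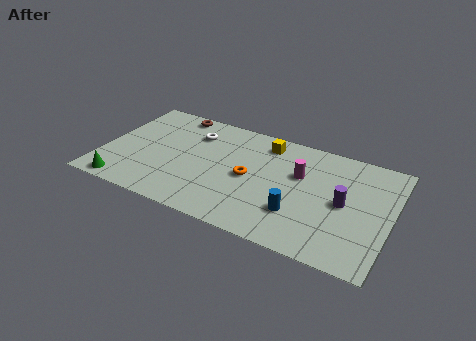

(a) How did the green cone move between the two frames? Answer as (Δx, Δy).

(-0.7, -1.7)

From the two frames, the green cone sits at roughly (2.1, 2.5) before and (1.4, 0.8) after.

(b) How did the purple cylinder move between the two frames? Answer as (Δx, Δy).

(0.4, 1.4)

The purple cylinder started near (11.7, 2.5) and ended near (12.1, 3.9).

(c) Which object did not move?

the yellow cube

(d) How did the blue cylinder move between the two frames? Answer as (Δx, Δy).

(2.1, 0.7)

The blue cylinder was at about (7.9, 1.6) and moved to about (10.0, 2.3).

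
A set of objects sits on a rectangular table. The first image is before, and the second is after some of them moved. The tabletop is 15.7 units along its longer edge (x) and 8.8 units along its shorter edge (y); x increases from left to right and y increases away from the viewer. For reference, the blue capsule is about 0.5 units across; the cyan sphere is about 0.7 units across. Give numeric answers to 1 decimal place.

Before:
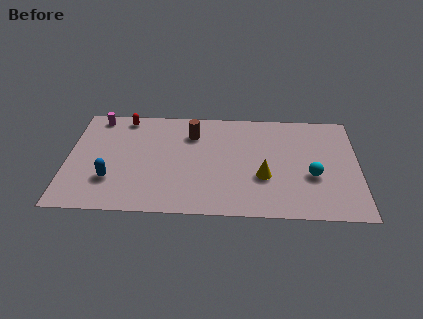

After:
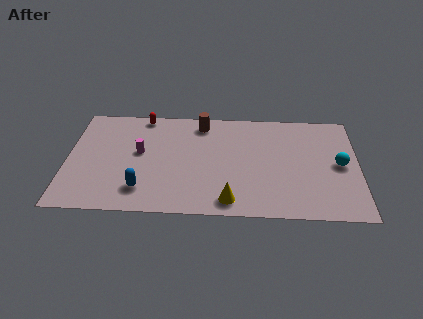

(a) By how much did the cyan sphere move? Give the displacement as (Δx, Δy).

(1.5, 1.0)

The cyan sphere was at about (13.2, 3.4) and moved to about (14.7, 4.4).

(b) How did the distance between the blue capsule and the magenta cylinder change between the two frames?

-2.3

They were about 5.3 units apart before and 3.0 after — 2.3 units closer together.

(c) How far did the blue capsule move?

1.8

The blue capsule moved from about (2.4, 2.6) to (4.1, 1.9), a distance of √(1.7² + 0.7²) ≈ 1.8.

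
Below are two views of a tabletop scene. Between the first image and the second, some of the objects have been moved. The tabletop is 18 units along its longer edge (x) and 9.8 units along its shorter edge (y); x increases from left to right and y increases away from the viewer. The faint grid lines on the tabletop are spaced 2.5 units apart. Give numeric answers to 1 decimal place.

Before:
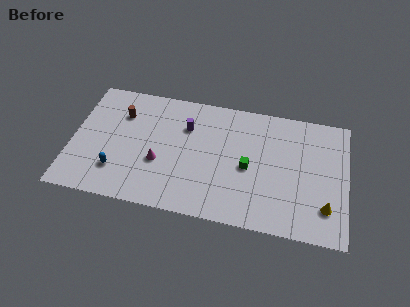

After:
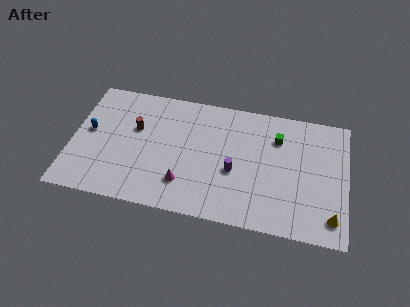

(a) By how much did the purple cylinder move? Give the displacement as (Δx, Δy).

(3.3, -2.9)

The purple cylinder started near (7.4, 6.9) and ended near (10.7, 4.0).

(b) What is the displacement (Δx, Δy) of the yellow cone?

(0.4, -0.7)

The yellow cone was at about (16.7, 2.4) and moved to about (17.1, 1.7).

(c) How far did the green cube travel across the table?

3.2

The green cube was near (11.6, 4.5) before and (13.4, 7.2) after, so it travelled √(1.8² + 2.7²) ≈ 3.2 units.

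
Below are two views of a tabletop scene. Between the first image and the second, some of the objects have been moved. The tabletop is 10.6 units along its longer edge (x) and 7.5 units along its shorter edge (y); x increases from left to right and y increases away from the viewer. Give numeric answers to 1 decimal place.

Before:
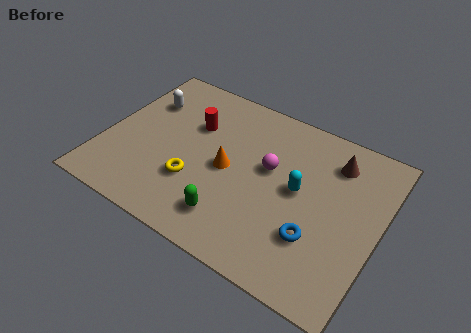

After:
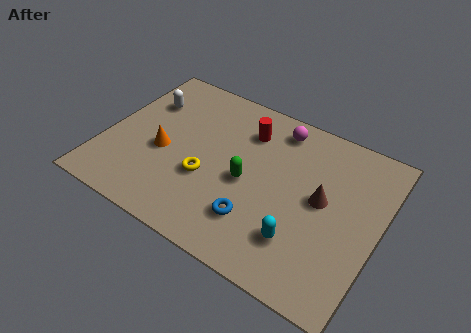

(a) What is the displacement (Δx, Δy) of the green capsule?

(0.3, 1.9)

From the two frames, the green capsule sits at roughly (5.3, 1.5) before and (5.6, 3.4) after.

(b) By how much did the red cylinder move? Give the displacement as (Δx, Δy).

(2.0, 0.7)

From the two frames, the red cylinder sits at roughly (3.2, 5.0) before and (5.2, 5.7) after.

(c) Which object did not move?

the white capsule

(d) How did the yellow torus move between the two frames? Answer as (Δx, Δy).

(0.4, 0.4)

The yellow torus started near (3.7, 2.4) and ended near (4.1, 2.8).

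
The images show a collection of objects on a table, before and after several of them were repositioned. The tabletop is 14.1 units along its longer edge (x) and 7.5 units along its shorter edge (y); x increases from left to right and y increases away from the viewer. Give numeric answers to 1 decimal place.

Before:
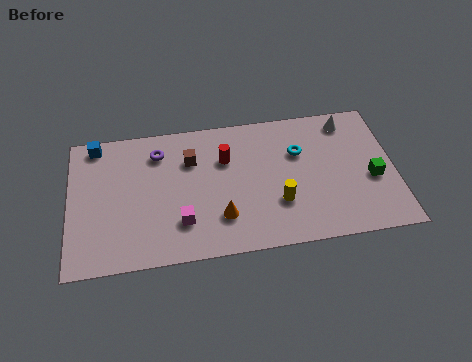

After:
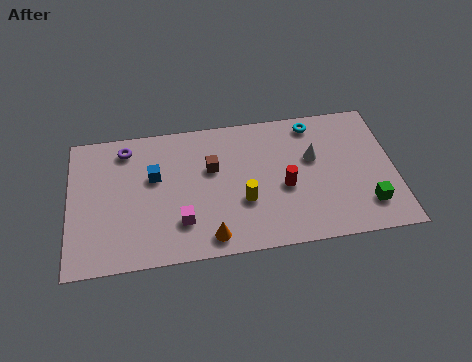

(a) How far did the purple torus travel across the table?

1.5

The purple torus was near (3.9, 5.9) before and (2.5, 6.3) after, so it travelled √(1.4² + 0.4²) ≈ 1.5 units.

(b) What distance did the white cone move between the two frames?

2.4

The white cone was near (12.2, 6.4) before and (10.6, 4.6) after, so it travelled √(1.6² + 1.8²) ≈ 2.4 units.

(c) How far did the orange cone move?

1.1

The orange cone was near (6.5, 2.0) before and (6.0, 1.0) after, so it travelled √(0.5² + 1.0²) ≈ 1.1 units.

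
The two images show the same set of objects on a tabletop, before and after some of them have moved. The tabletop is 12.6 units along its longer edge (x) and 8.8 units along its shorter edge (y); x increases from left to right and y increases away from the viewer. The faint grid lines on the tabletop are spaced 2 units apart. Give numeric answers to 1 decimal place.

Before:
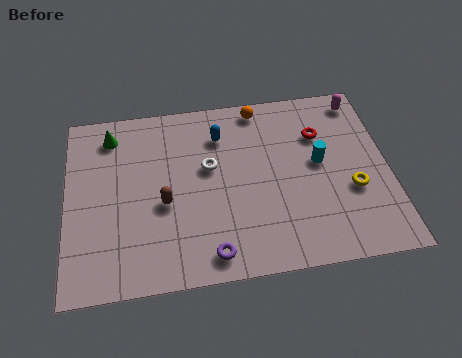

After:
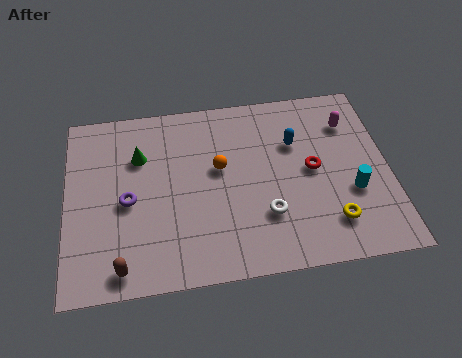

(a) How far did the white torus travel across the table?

3.3

From (5.6, 5.2) to (7.7, 2.6), the white torus covered √(2.1² + 2.6²) ≈ 3.3 units.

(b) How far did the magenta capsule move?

1.2

The magenta capsule was near (11.7, 7.7) before and (11.2, 6.6) after, so it travelled √(0.5² + 1.1²) ≈ 1.2 units.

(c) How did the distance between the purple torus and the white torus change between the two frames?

+1.4

The distance was about 4.1 in the first image and 5.5 in the second, so they moved 1.4 units further apart.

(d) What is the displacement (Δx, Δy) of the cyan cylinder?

(1.2, -1.6)

From the two frames, the cyan cylinder sits at roughly (9.9, 4.8) before and (11.1, 3.2) after.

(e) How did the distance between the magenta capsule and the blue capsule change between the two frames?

-3.4

The distance was about 5.7 in the first image and 2.3 in the second, so they moved 3.4 units closer together.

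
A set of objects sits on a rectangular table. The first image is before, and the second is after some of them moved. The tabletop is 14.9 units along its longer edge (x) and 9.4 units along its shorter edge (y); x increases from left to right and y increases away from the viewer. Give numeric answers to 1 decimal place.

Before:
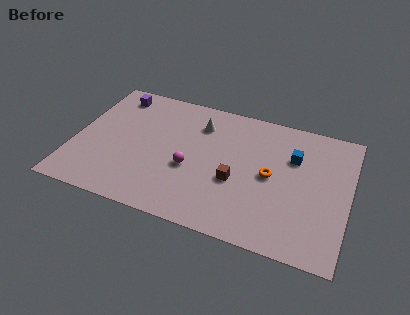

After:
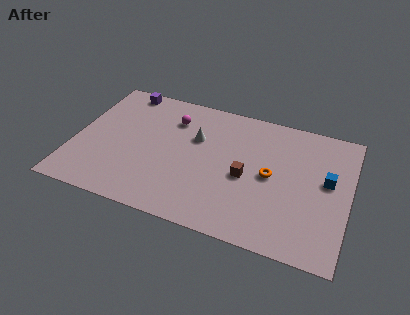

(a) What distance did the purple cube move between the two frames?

0.6

The purple cube was near (1.8, 8.0) before and (2.2, 8.5) after, so it travelled √(0.4² + 0.5²) ≈ 0.6 units.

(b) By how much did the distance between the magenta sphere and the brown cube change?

+2.7

The distance was about 2.5 in the first image and 5.2 in the second, so they moved 2.7 units further apart.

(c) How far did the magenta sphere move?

3.5

The magenta sphere was near (6.4, 3.8) before and (5.1, 7.1) after, so it travelled √(1.3² + 3.3²) ≈ 3.5 units.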